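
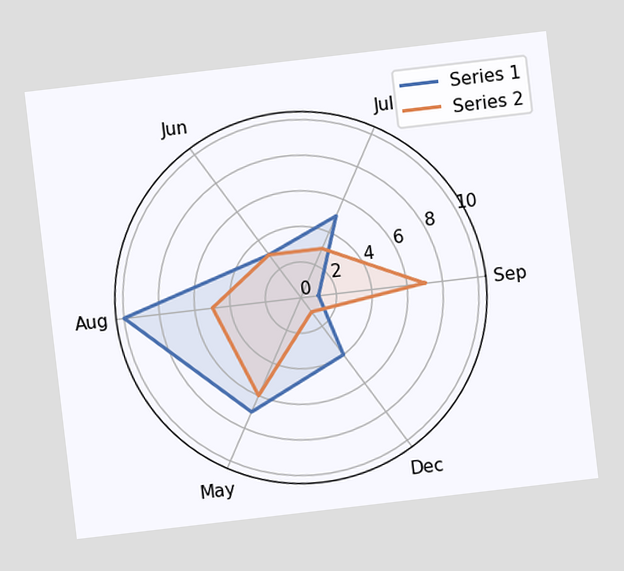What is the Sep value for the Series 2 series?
7

The chart is tilted about 7° counter-clockwise. On the Sep axis, Series 2 reaches 7.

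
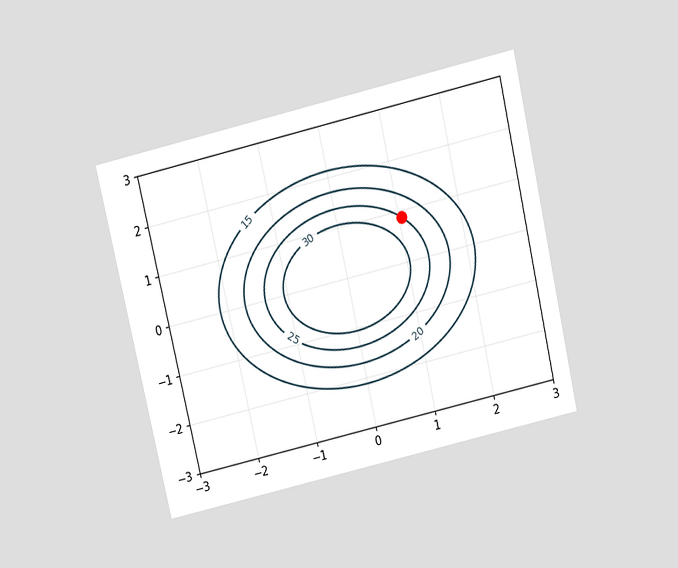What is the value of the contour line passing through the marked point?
The chart is tilted about 13° counter-clockwise and viewed slightly from above. The marked point sits on the contour labelled 25.

25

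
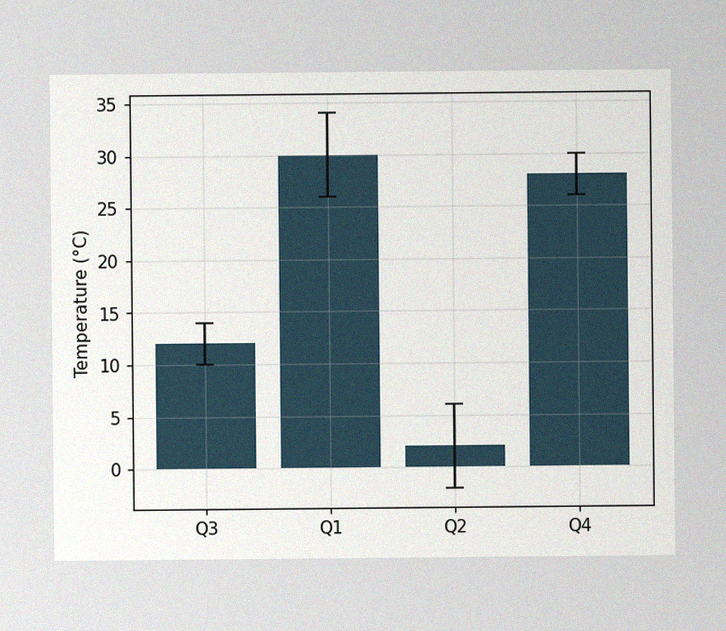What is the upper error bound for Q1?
The image has some photo noise and uneven lighting. The Q1 bar's upper whisker reaches 34°C.

34°C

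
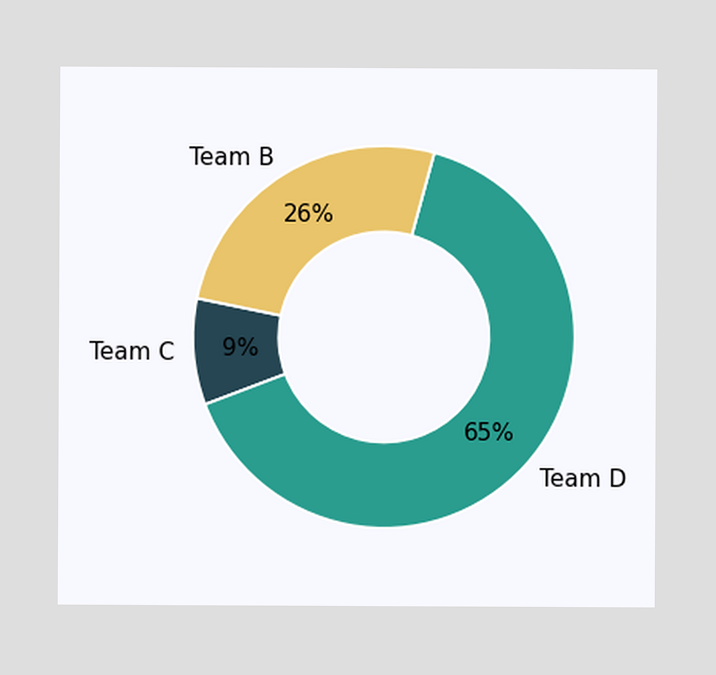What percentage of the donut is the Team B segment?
The Team B segment takes up 26% of the ring.

26%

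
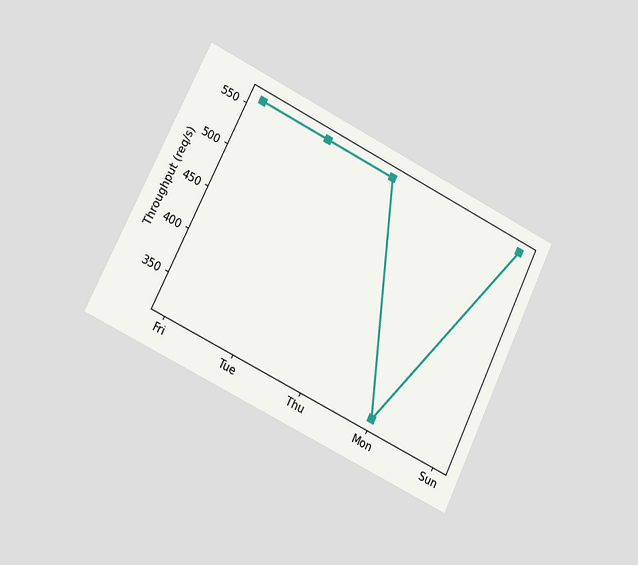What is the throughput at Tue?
The chart is tilted about 26° clockwise and viewed slightly from the left. At Tue, the line is at 560req/s.

560req/s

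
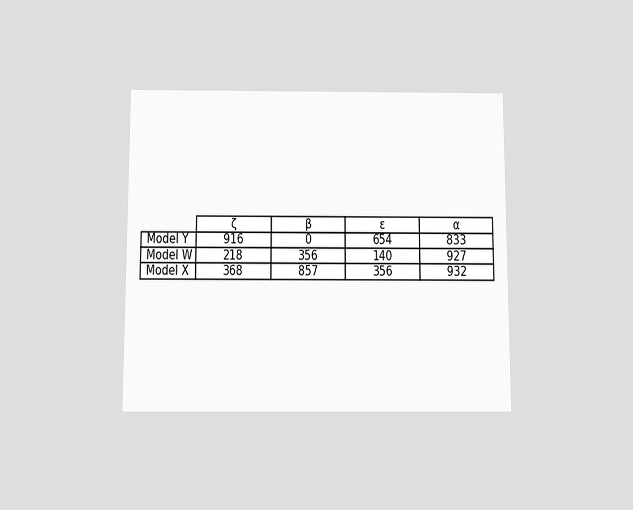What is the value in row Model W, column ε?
The chart is viewed slightly from below. The (Model W, ε) cell reads 140.

140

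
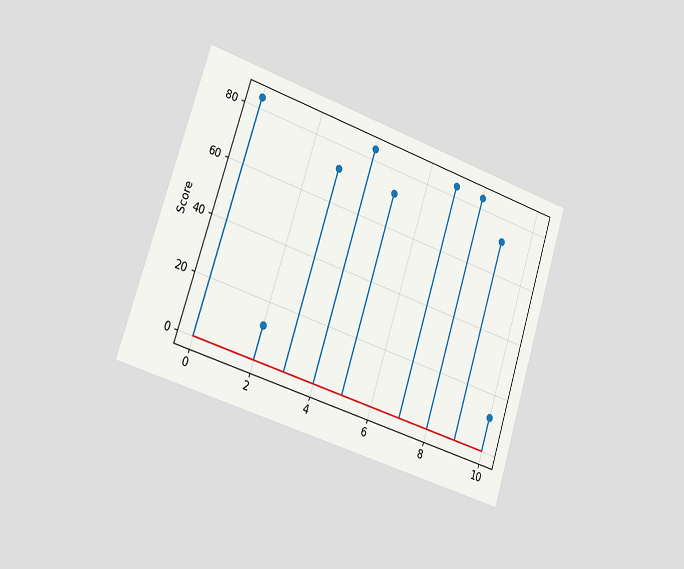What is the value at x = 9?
The chart is tilted about 18° clockwise and viewed slightly from the left. The stem at x=9 reaches 72.

72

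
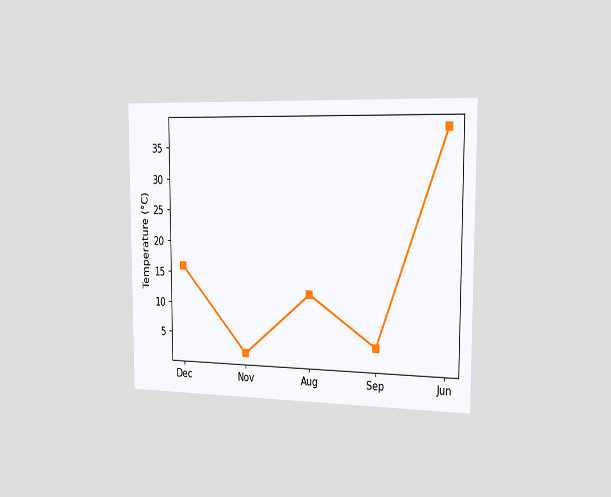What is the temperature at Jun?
The chart is viewed slightly from the right. At Jun, the line is at 38°C.

38°C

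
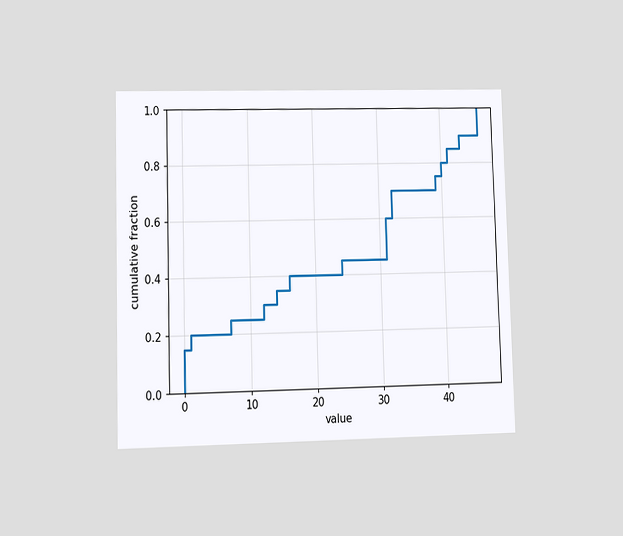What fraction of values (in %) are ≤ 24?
45%

The chart is viewed at a slight angle. At x=24 the ECDF step is at 45%.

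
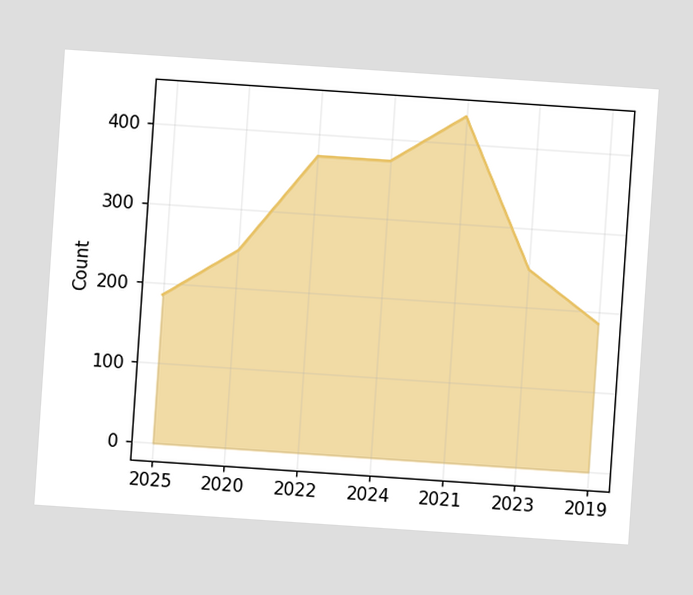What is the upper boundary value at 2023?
248

The chart is tilted about 4° clockwise. At 2023 the upper boundary is at 248.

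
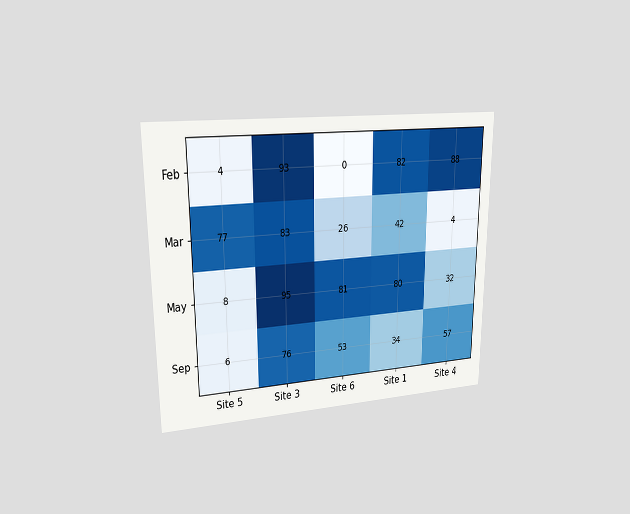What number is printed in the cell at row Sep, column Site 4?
The chart is viewed at a slight angle. The (Sep, Site 4) cell reads 57.

57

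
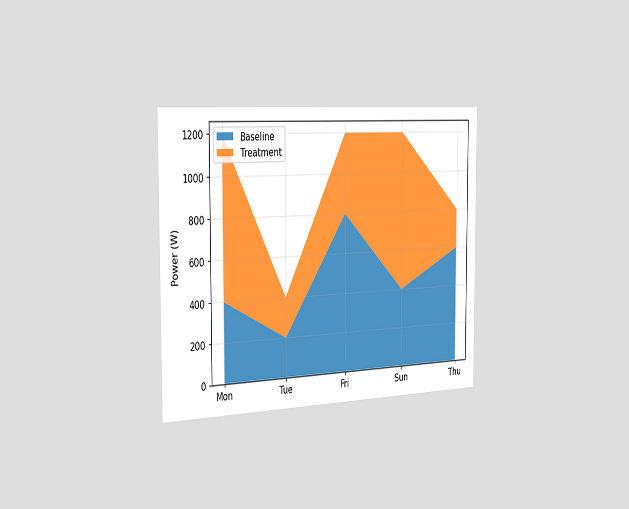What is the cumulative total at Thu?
800W

The chart is viewed slightly from the left. The stacked total at Thu reaches 800W.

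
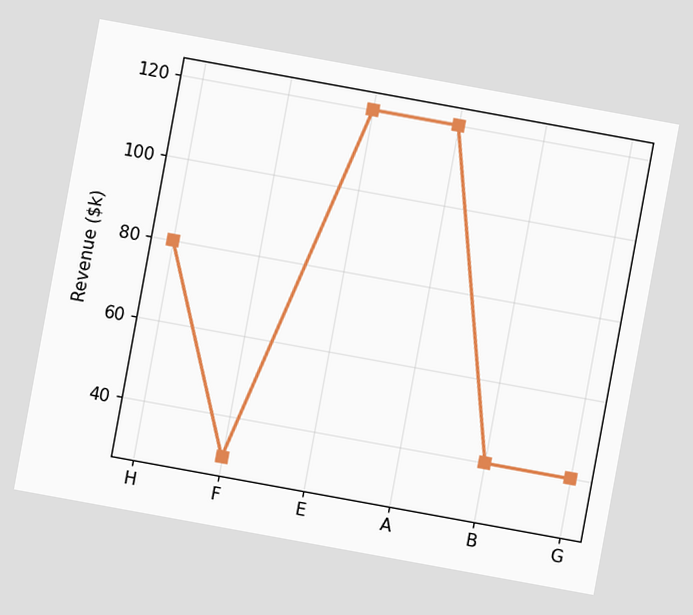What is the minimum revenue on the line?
The chart is tilted about 10° clockwise. The lowest point is at F, and reading across to the y-axis gives $30k.

$30k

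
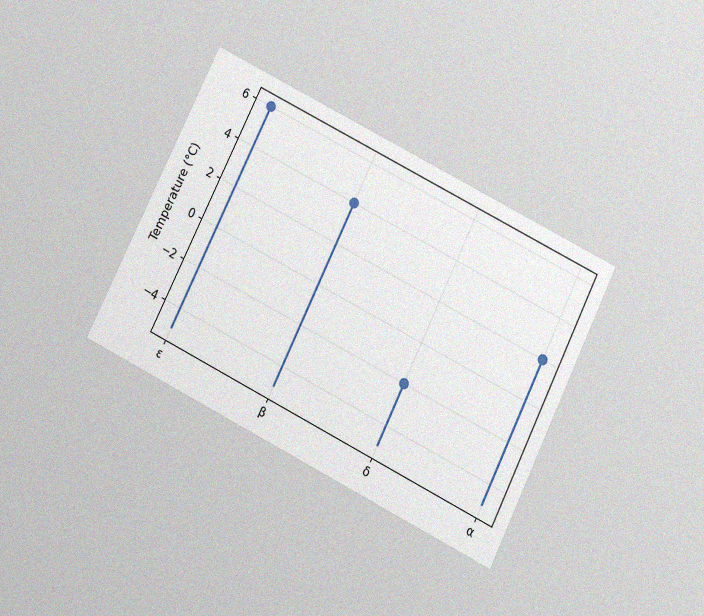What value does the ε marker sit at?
6°C

The chart is tilted about 26° clockwise and viewed slightly from below, with some photo noise. The ε marker sits at 6°C.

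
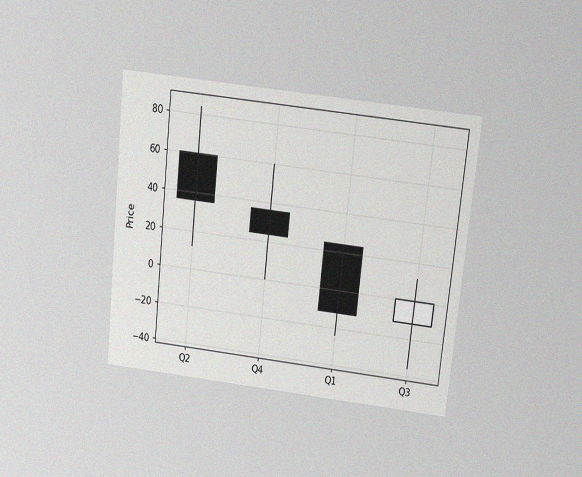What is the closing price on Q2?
The chart is tilted about 6° clockwise and viewed slightly from above, with some photo noise. The Q2 candle closes at 36.

36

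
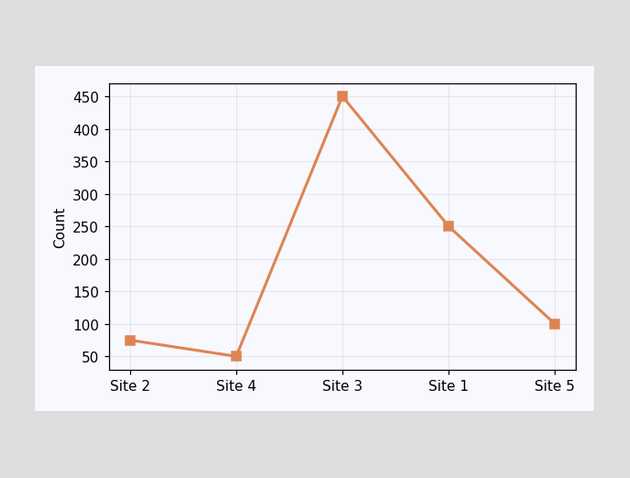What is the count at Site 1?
250

At Site 1, the line is at 250.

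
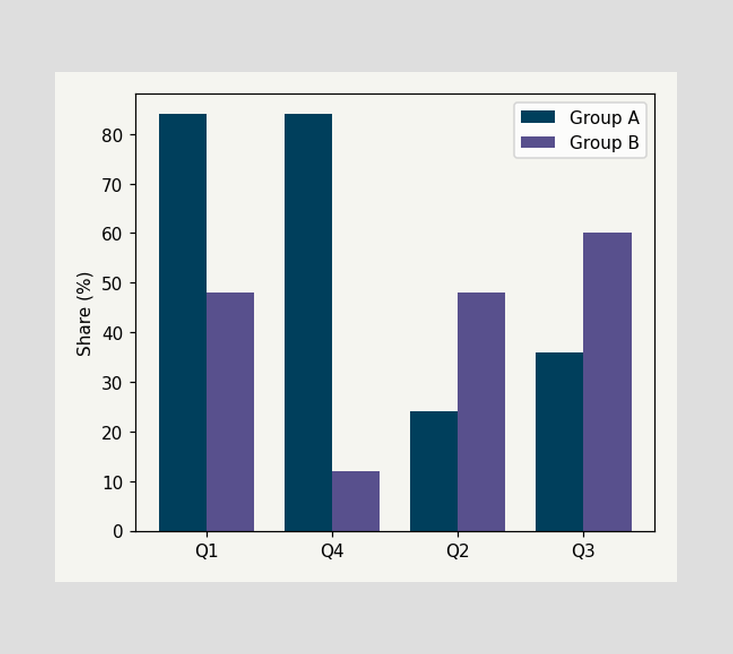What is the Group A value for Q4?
84%

The Group A bar at Q4 reaches 84% on the y-axis.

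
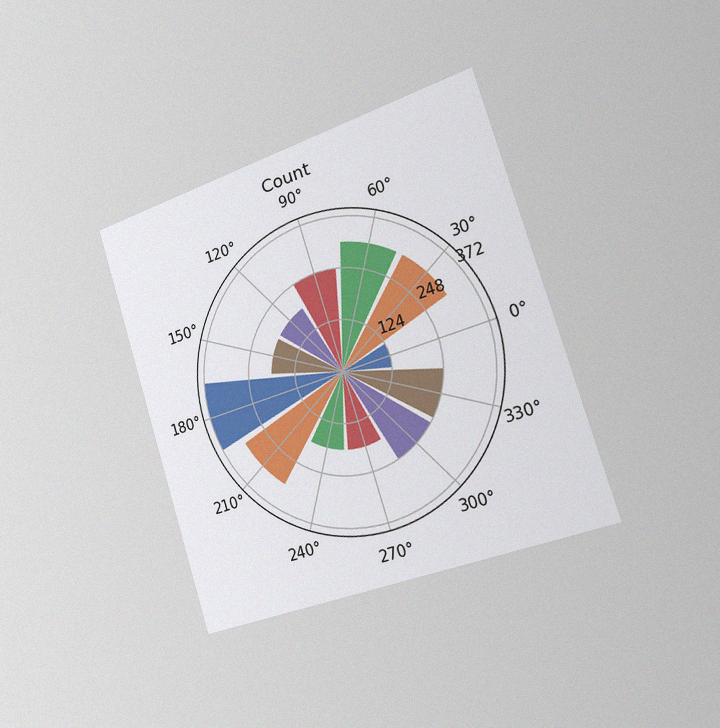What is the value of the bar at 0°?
The chart is tilted about 18° counter-clockwise and viewed slightly from the right, with some photo noise. The bar at 0° reaches 124 on the radial axis.

124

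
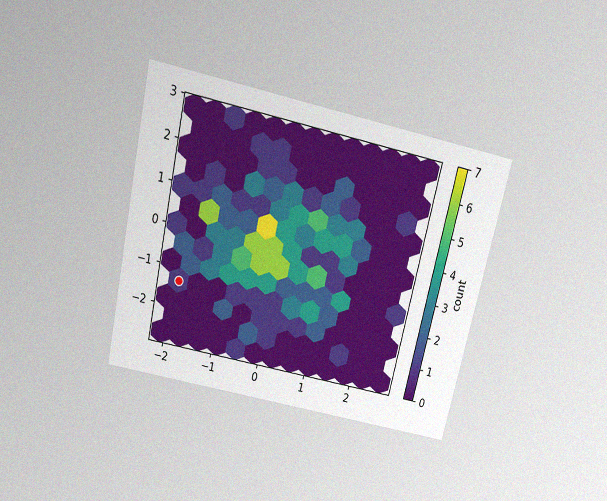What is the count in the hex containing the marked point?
1

The chart is tilted about 13° clockwise and viewed slightly from above, with some photo noise. The marked hex reads 1 on the colorbar.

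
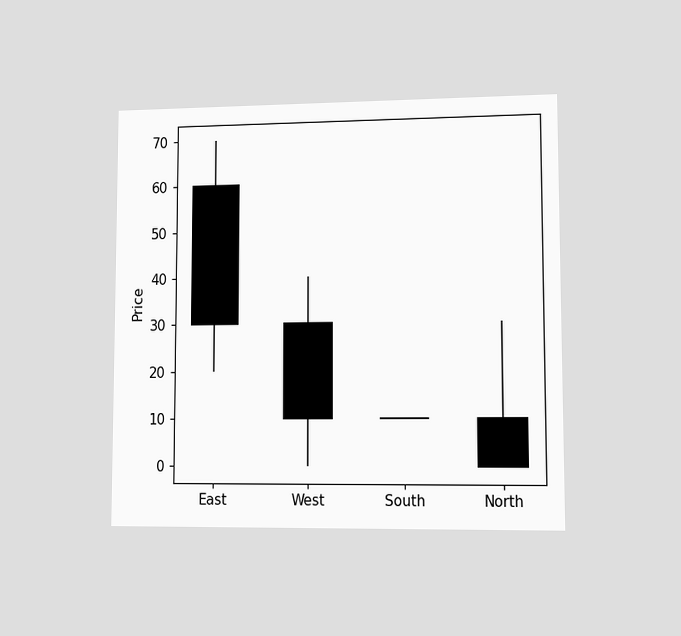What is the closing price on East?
30

The chart is viewed at a slight angle. The East candle closes at 30.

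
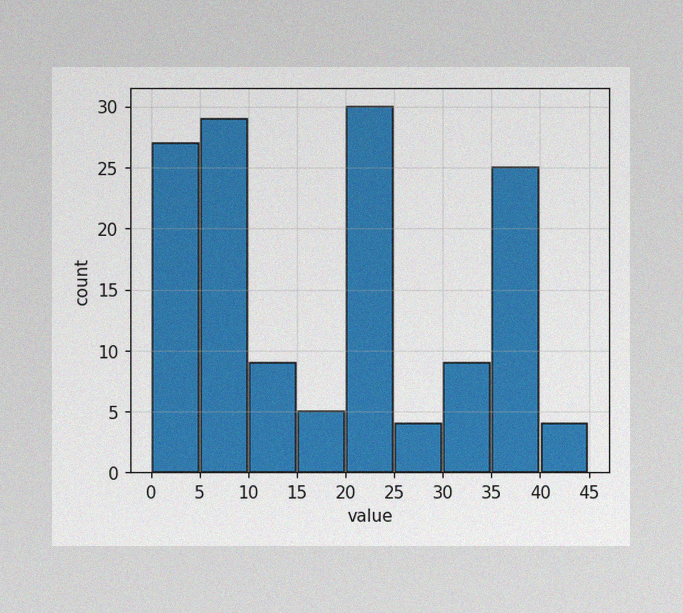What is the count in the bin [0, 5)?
27

The image has some photo noise and uneven lighting. The [0, 5) bin has height 27.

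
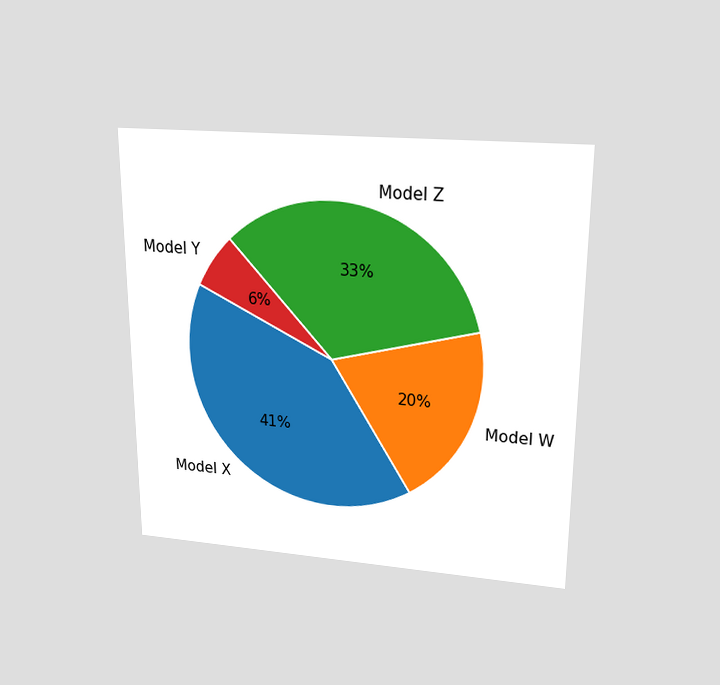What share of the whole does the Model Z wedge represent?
The chart is viewed slightly from above. The Model Z slice takes up 33% of the pie.

33%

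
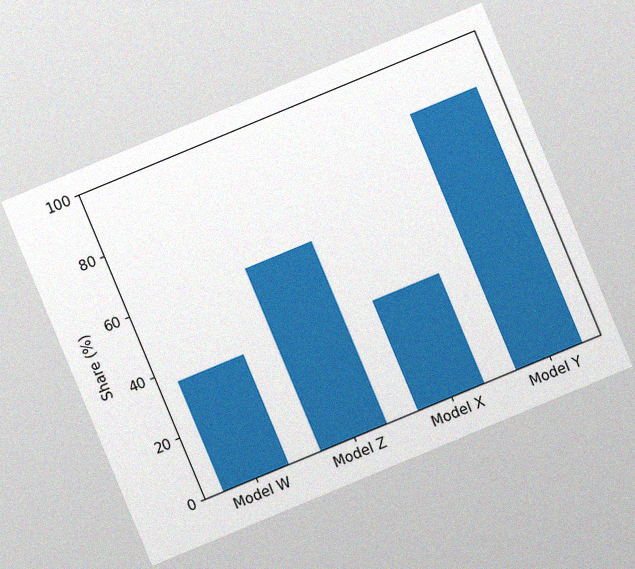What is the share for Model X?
36%

The chart is tilted about 23° counter-clockwise, with some photo noise. Reading along the chart's y-axis, the Model X bar reaches 36%.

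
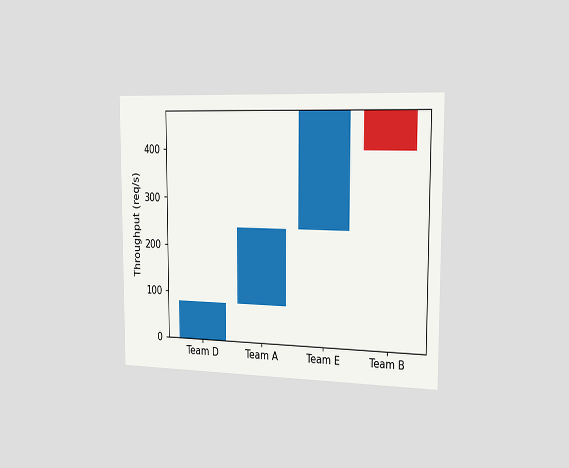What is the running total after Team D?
80req/s

The chart is viewed slightly from the right. After Team D the running total reaches 80req/s.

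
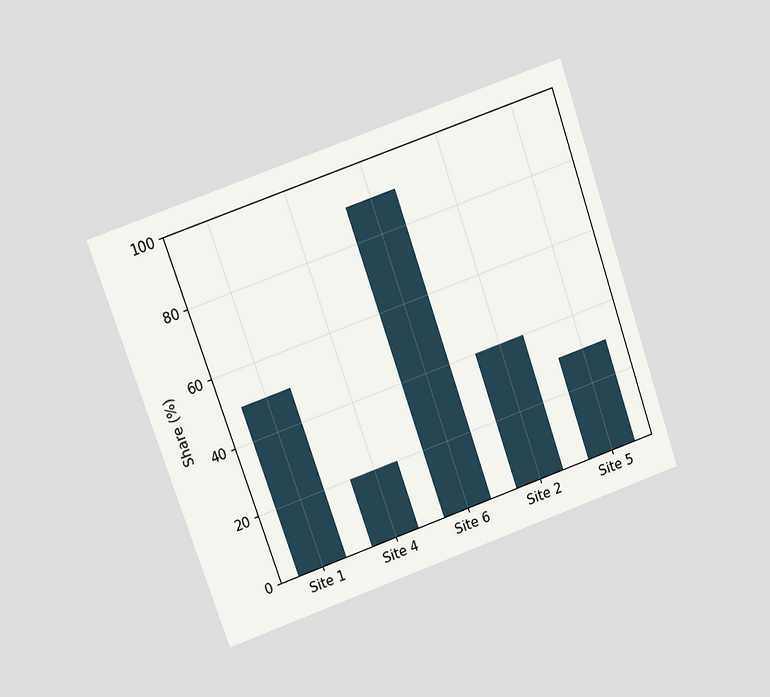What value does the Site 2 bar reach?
The chart is tilted about 19° counter-clockwise and viewed at a slight angle. Reading along the chart's y-axis, the Site 2 bar reaches 40%.

40%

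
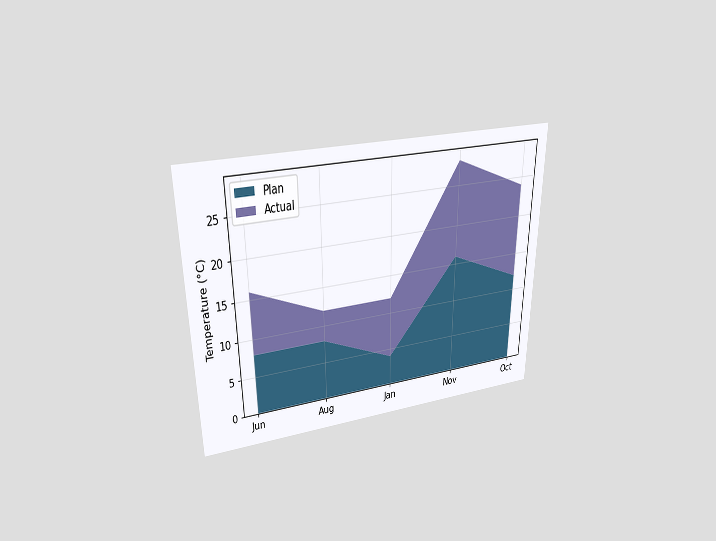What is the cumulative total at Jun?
16°C

The chart is viewed slightly from above. The stacked total at Jun reaches 16°C.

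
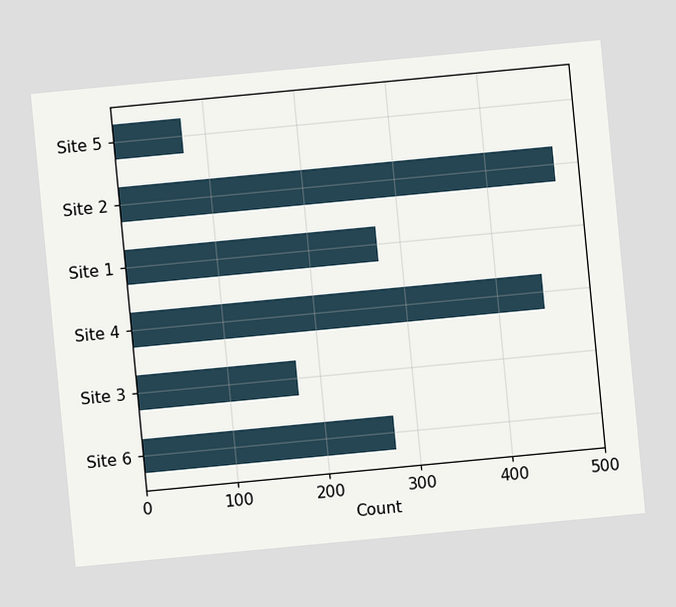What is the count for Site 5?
75

The chart is tilted about 5° counter-clockwise. Reading along the chart's x-axis, the Site 5 bar reaches 75.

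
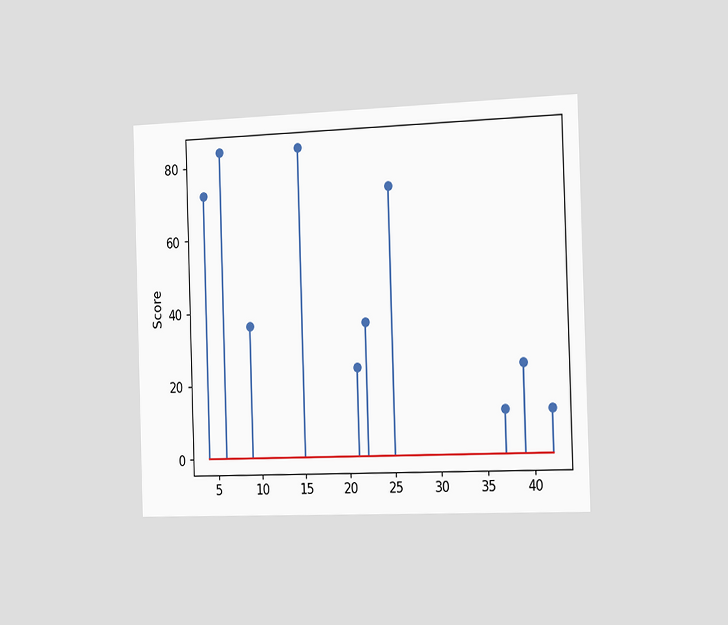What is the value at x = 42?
12

The chart is viewed slightly from the right. The stem at x=42 reaches 12.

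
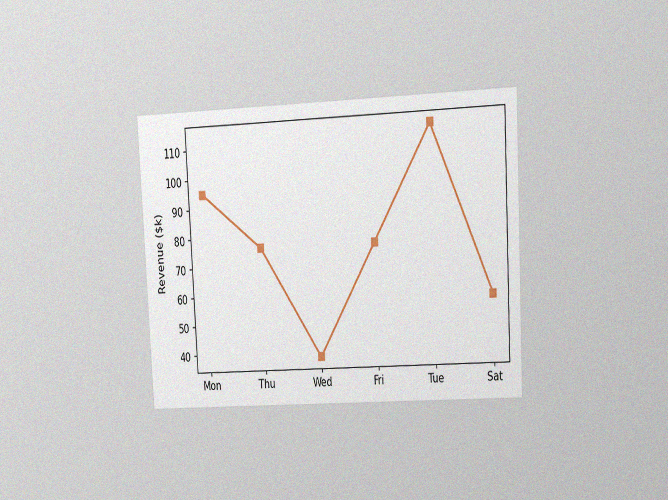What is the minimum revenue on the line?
The chart is tilted about 3° counter-clockwise and viewed at a slight angle, with some photo noise. The lowest point is at Wed, and reading across to the y-axis gives $38k.

$38k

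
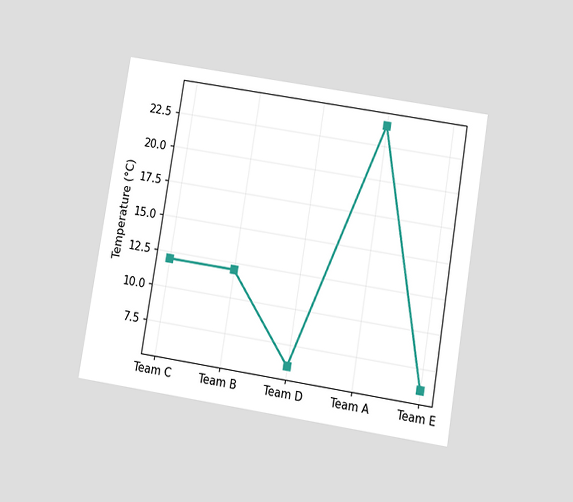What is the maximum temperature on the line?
24°C

The chart is tilted about 9° clockwise and viewed slightly from below. The highest point is at Team A, and reading across to the y-axis gives 24°C.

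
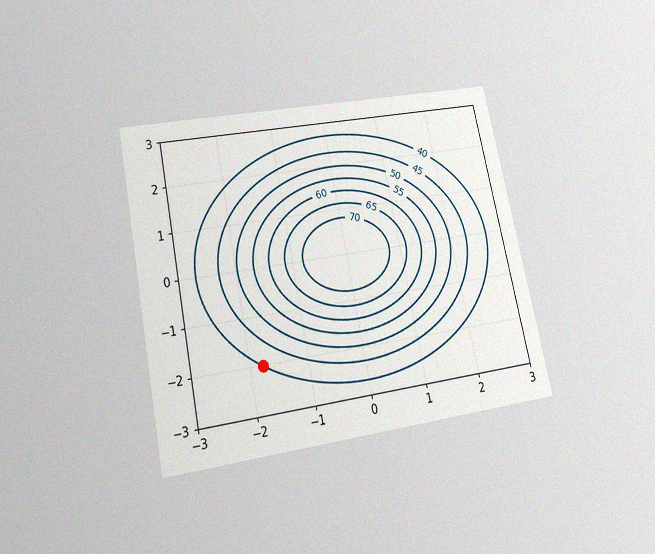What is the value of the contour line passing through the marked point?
40

The chart is tilted about 12° counter-clockwise and viewed slightly from below, with some photo noise. The marked point sits on the contour labelled 40.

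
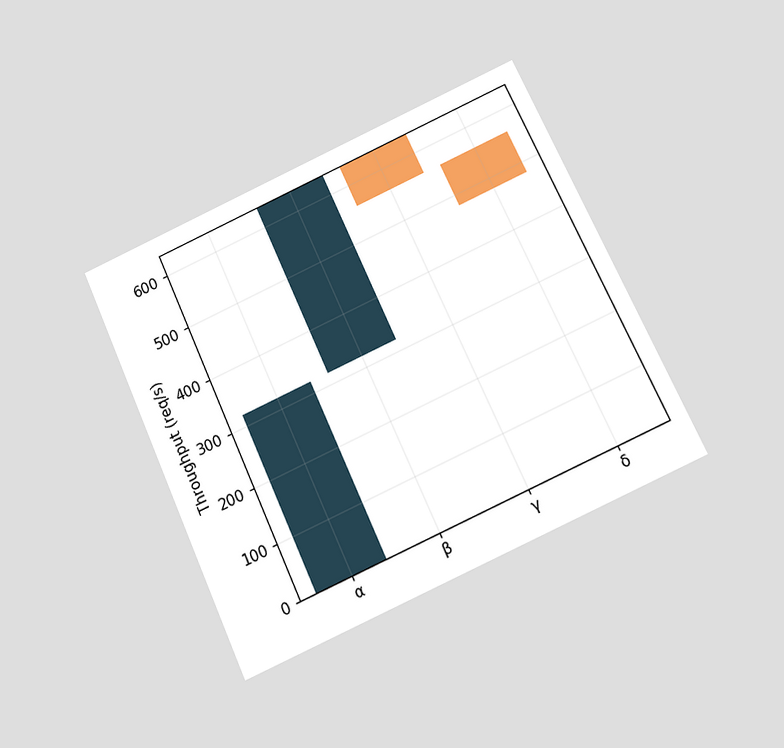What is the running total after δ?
The chart is tilted about 25° counter-clockwise and viewed slightly from below. After δ the running total reaches 480req/s.

480req/s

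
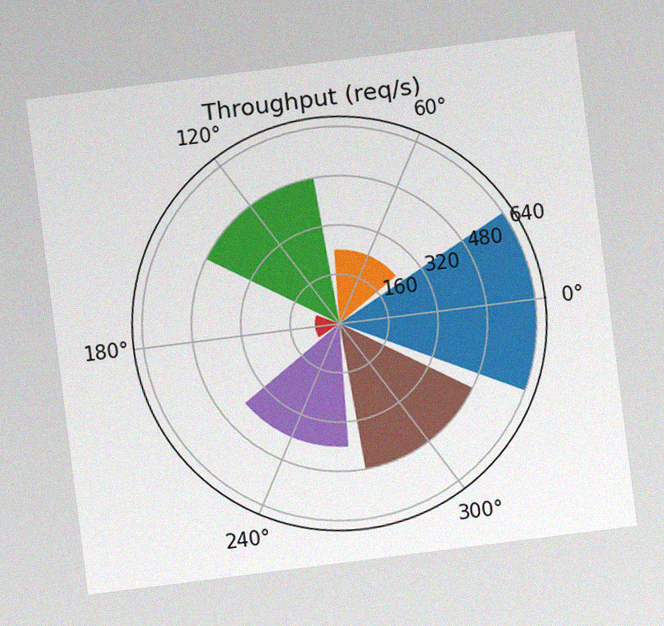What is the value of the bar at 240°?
400req/s

The chart is tilted about 7° counter-clockwise, with some photo noise. The bar at 240° reaches 400req/s on the radial axis.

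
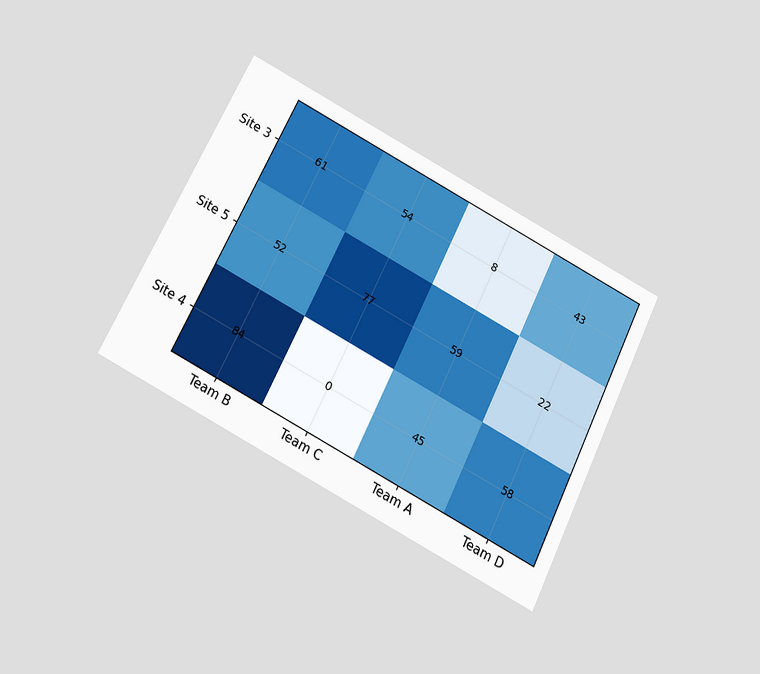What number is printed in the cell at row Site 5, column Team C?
The chart is tilted about 26° clockwise and viewed slightly from below. The (Site 5, Team C) cell reads 77.

77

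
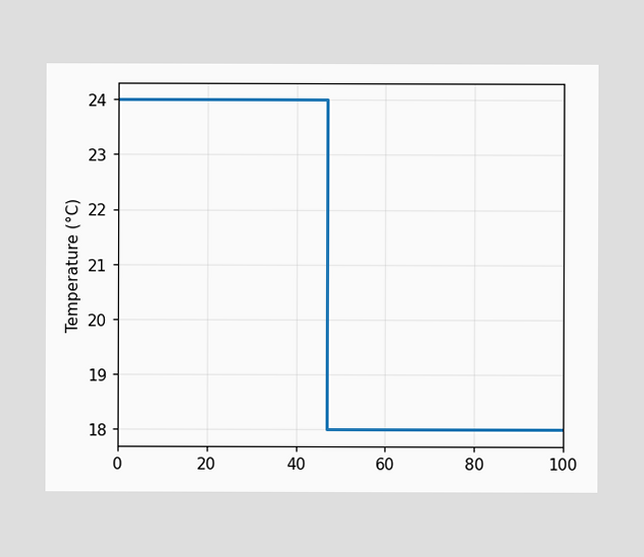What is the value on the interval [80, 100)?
18°C

On [80, 100) the step sits at 18°C.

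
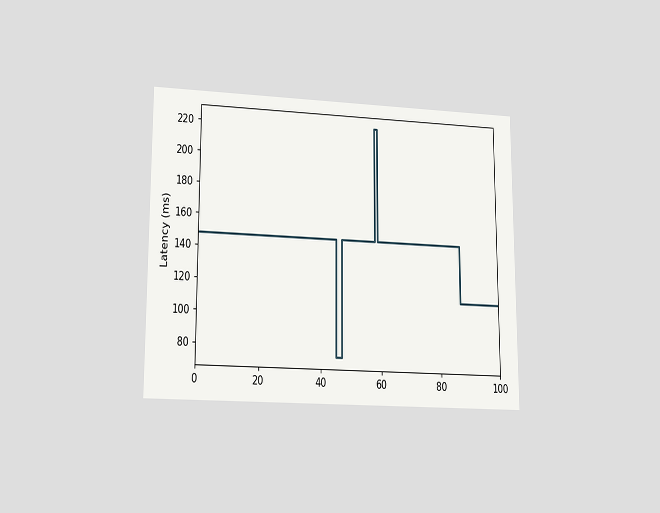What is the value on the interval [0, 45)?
148ms

The chart is viewed at a slight angle. On [0, 45) the step sits at 148ms.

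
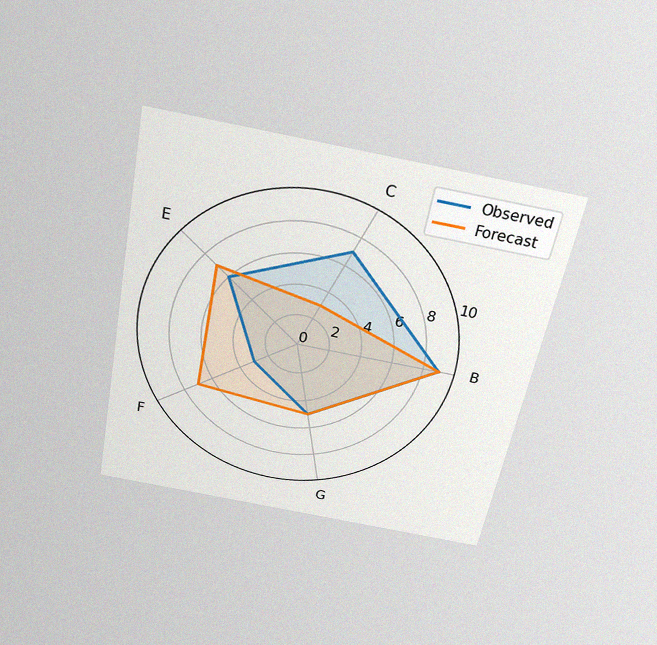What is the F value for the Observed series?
3

The chart is tilted about 11° clockwise and viewed slightly from above, with some photo noise. On the F axis, Observed reaches 3.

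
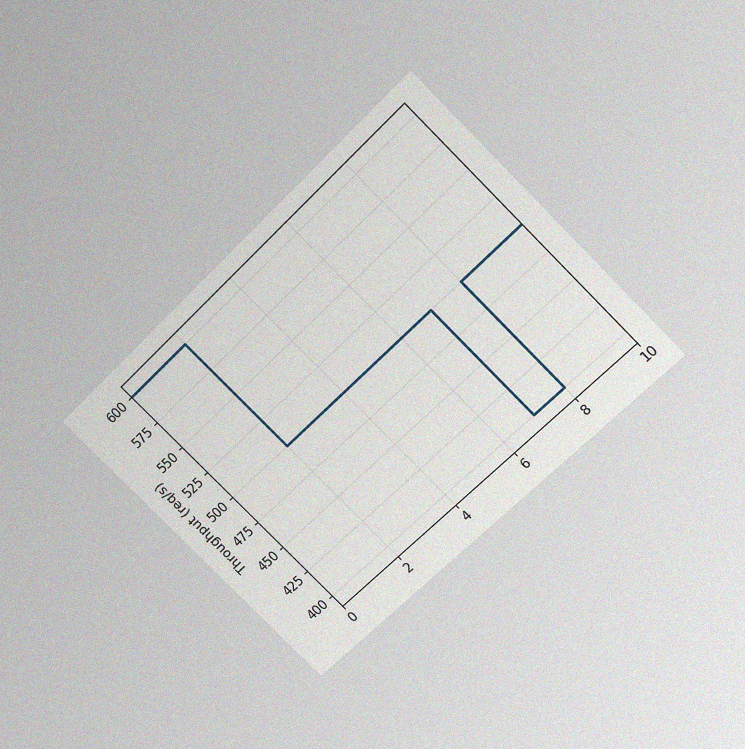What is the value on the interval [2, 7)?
The chart is tilted about 45° counter-clockwise and viewed slightly from above, with some photo noise. On [2, 7) the step sits at 500req/s.

500req/s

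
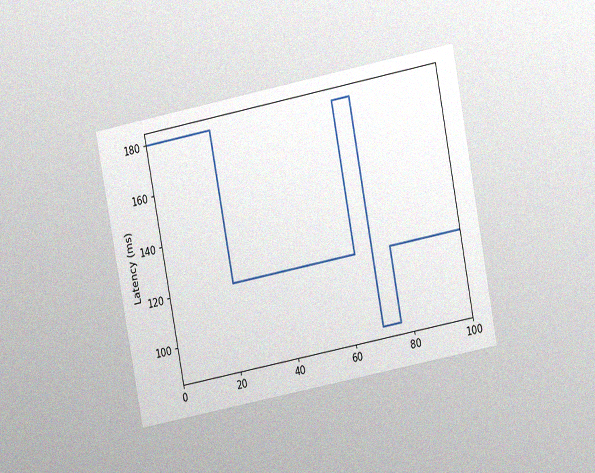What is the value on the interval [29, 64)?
The chart is tilted about 11° counter-clockwise and viewed at a slight angle, with some photo noise. On [29, 64) the step sits at 120ms.

120ms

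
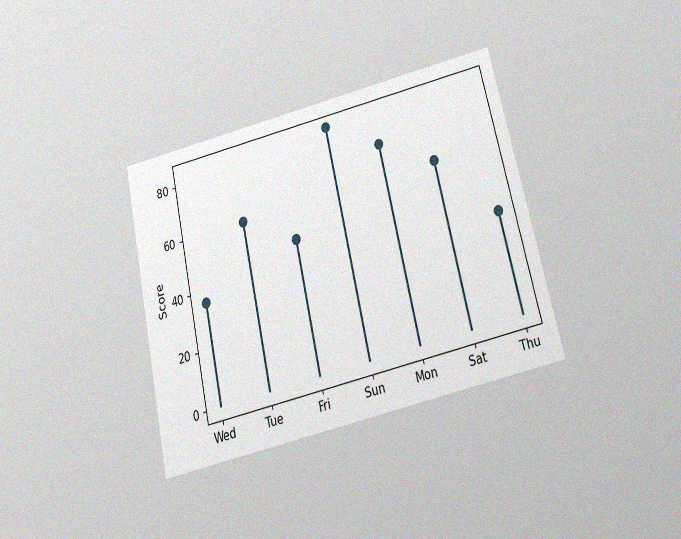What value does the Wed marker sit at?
The chart is tilted about 13° counter-clockwise and viewed slightly from below, with some photo noise. The Wed marker sits at 36.

36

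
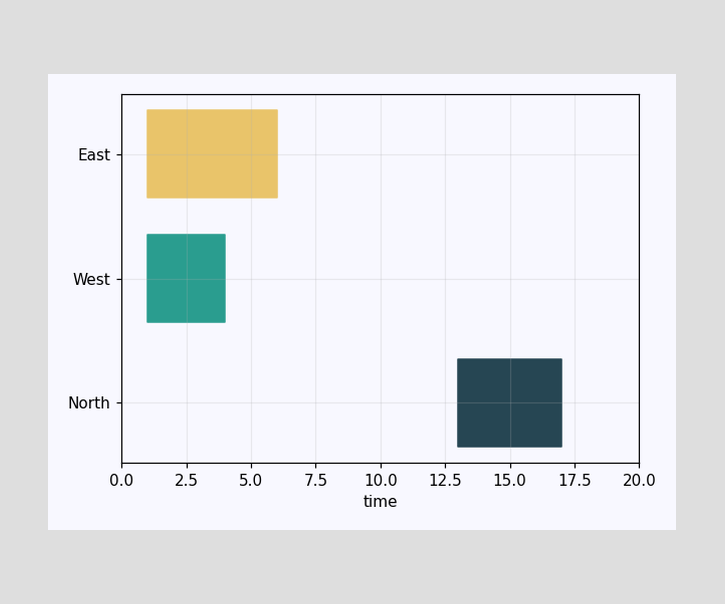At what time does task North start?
The North bar begins at t=13.

13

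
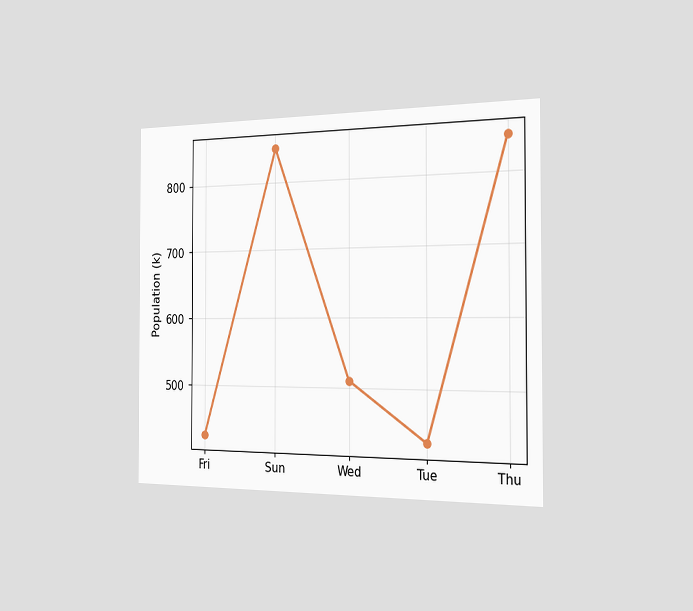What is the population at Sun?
850k

The chart is viewed slightly from the right. At Sun, the line is at 850k.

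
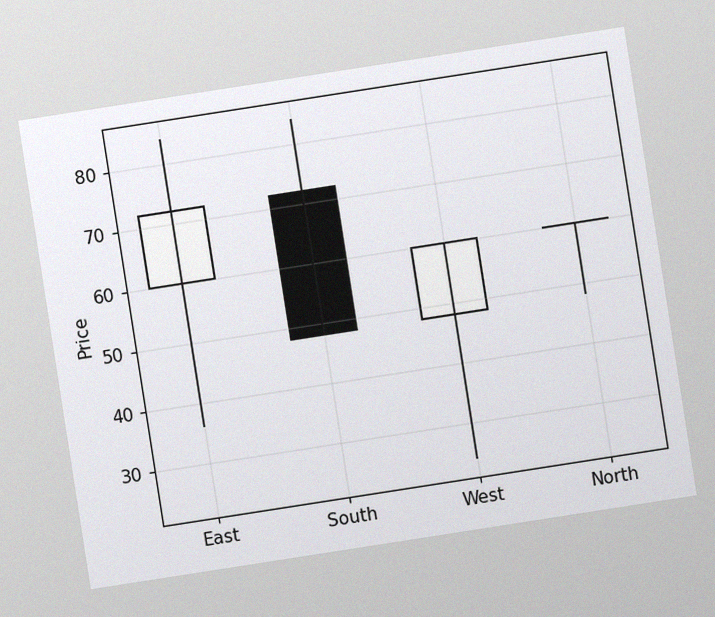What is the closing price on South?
The chart is tilted about 9° counter-clockwise, with some photo noise. The South candle closes at 48.

48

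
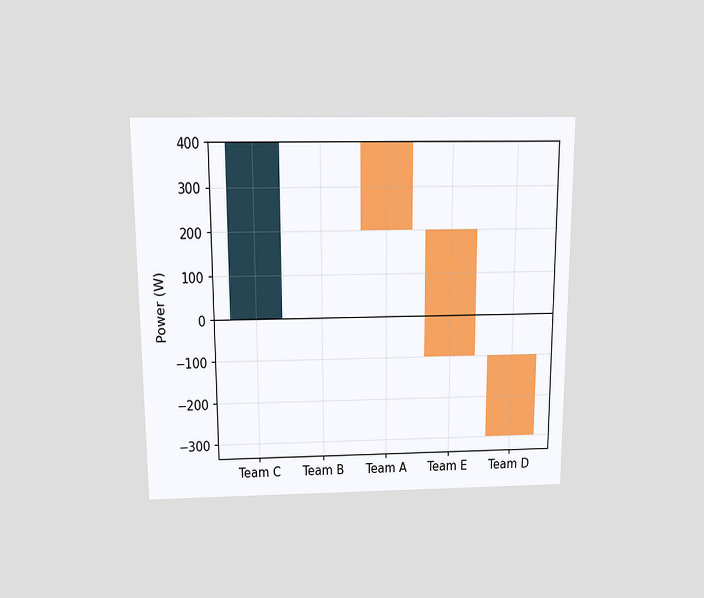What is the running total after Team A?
200W

The chart is viewed slightly from above. After Team A the running total reaches 200W.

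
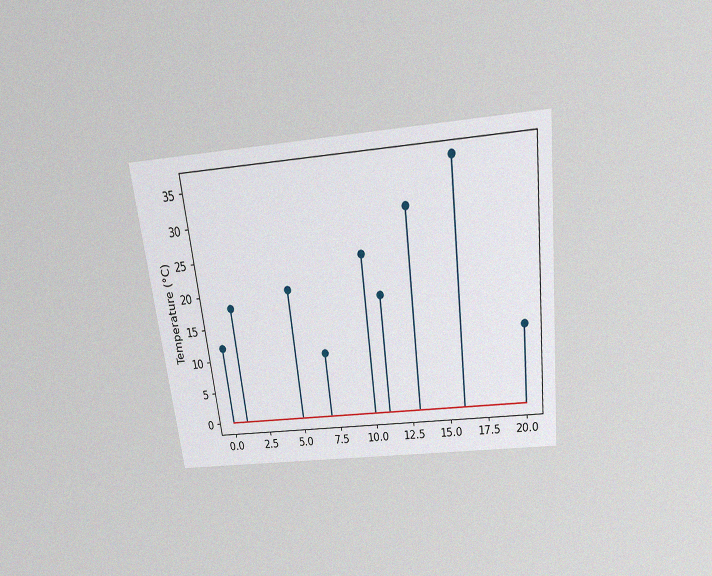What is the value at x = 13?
The chart is tilted about 7° counter-clockwise and viewed slightly from above, with some photo noise. The stem at x=13 reaches 30°C.

30°C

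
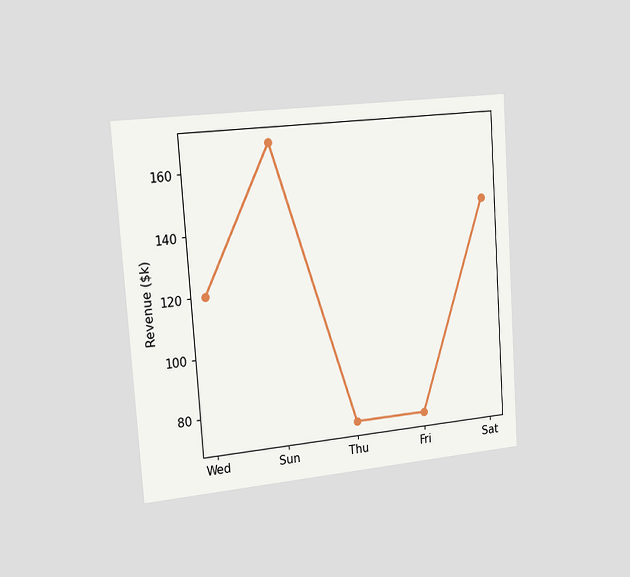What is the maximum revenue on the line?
The chart is tilted about 4° counter-clockwise and viewed slightly from the left. The highest point is at Sun, and reading across to the y-axis gives $168k.

$168k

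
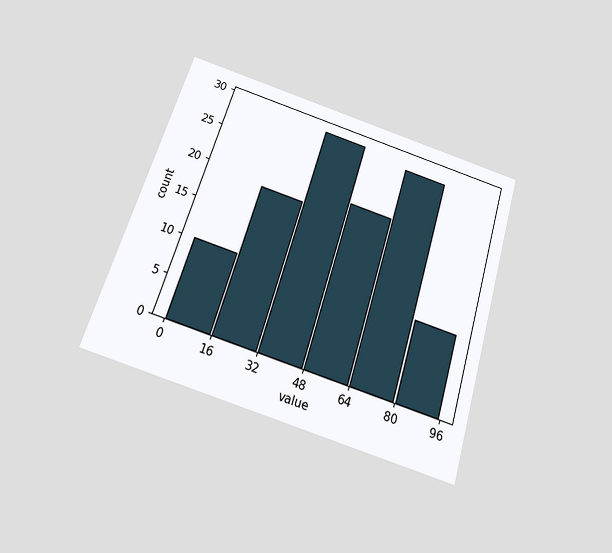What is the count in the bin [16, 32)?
The chart is tilted about 17° clockwise and viewed slightly from below. The [16, 32) bin has height 19.

19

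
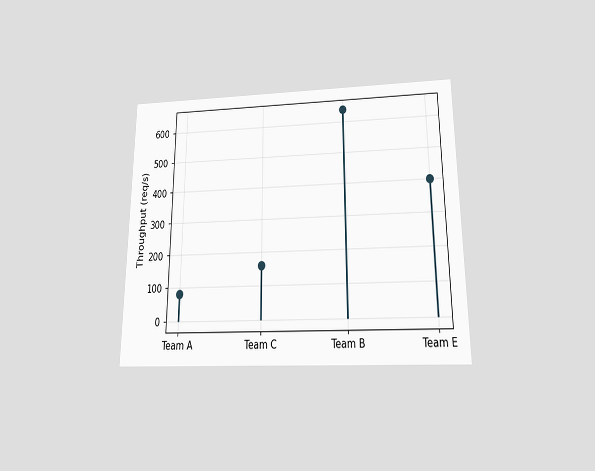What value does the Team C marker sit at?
160req/s

The chart is viewed slightly from below. The Team C marker sits at 160req/s.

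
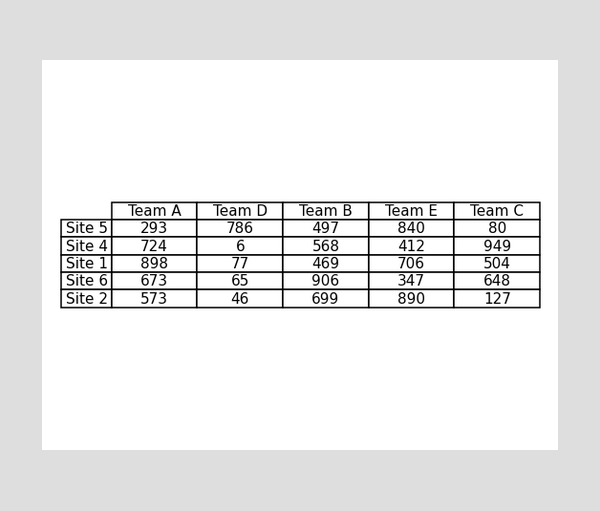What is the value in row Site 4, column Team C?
949

The (Site 4, Team C) cell reads 949.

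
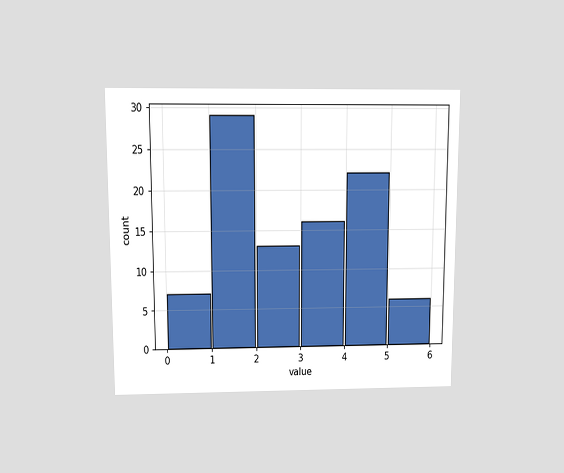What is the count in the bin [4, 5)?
The chart is viewed slightly from above. The [4, 5) bin has height 22.

22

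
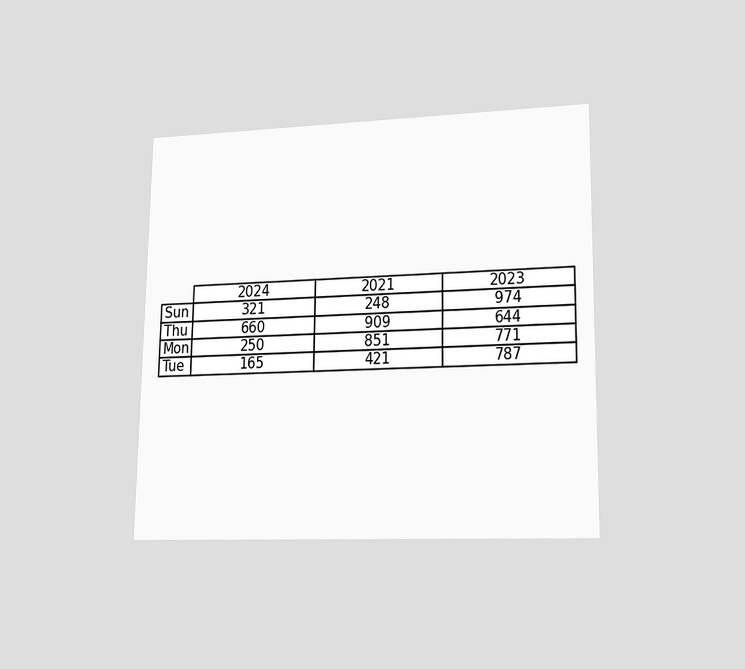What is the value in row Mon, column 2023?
771

The chart is viewed at a slight angle. The (Mon, 2023) cell reads 771.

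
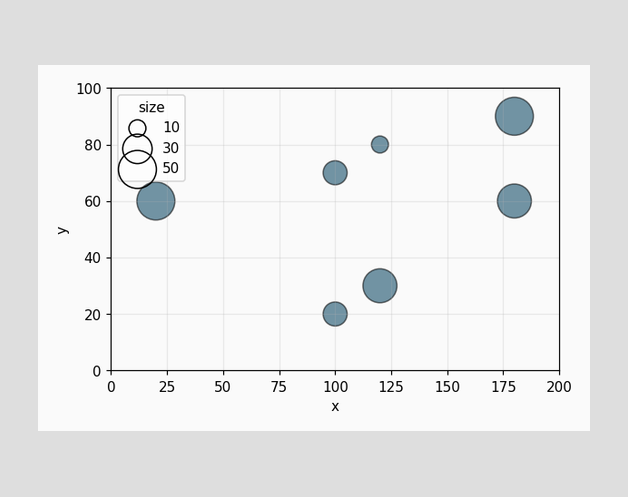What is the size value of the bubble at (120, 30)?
40

Matching the bubble at (120, 30) against the size legend gives 40.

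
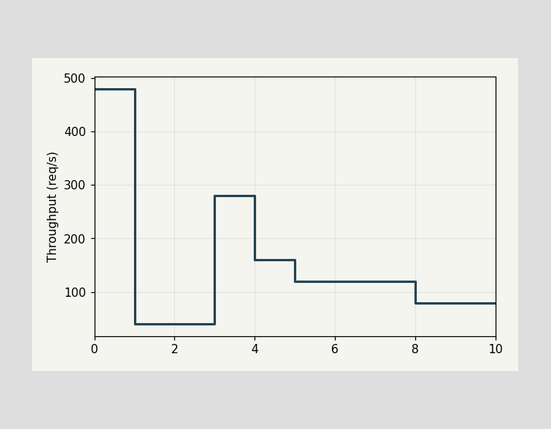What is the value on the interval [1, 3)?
On [1, 3) the step sits at 40req/s.

40req/s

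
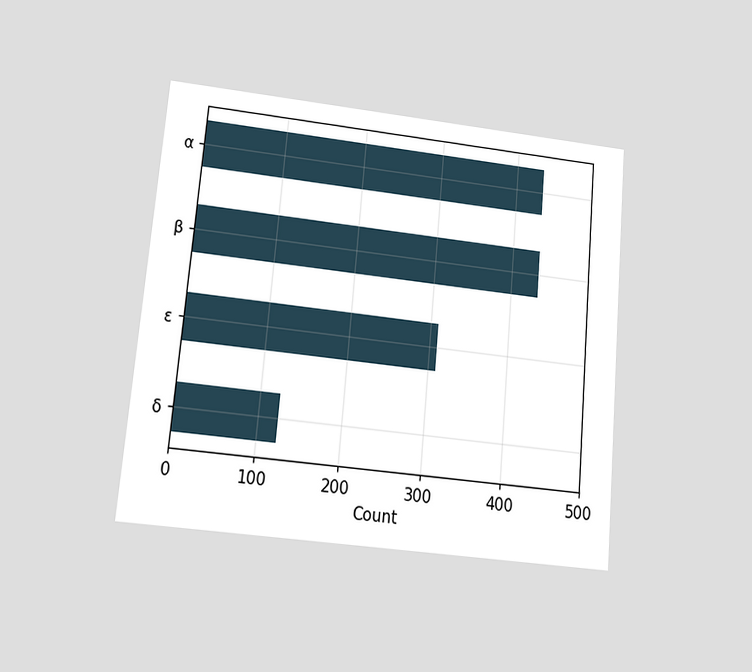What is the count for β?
434

The chart is tilted about 5° clockwise and viewed at a slight angle. Reading along the chart's x-axis, the β bar reaches 434.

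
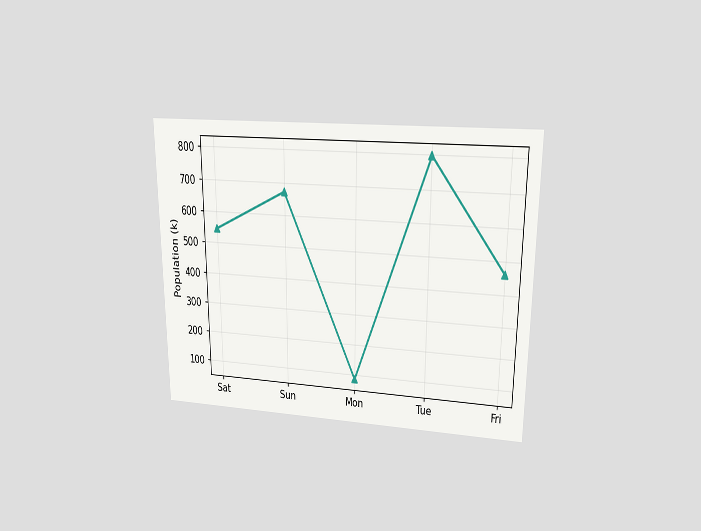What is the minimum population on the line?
84k

The chart is viewed at a slight angle. The lowest point is at Mon, and reading across to the y-axis gives 84k.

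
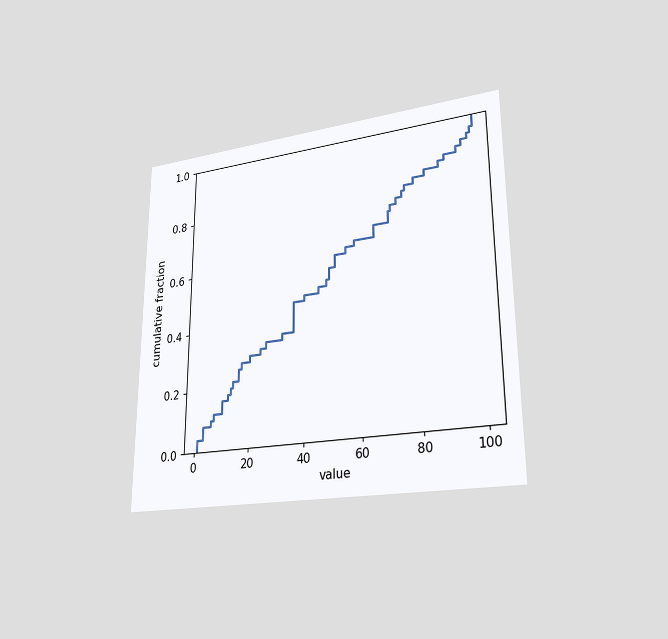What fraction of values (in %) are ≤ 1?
The chart is viewed at a slight angle. At x=1 the ECDF step is at 4%.

4%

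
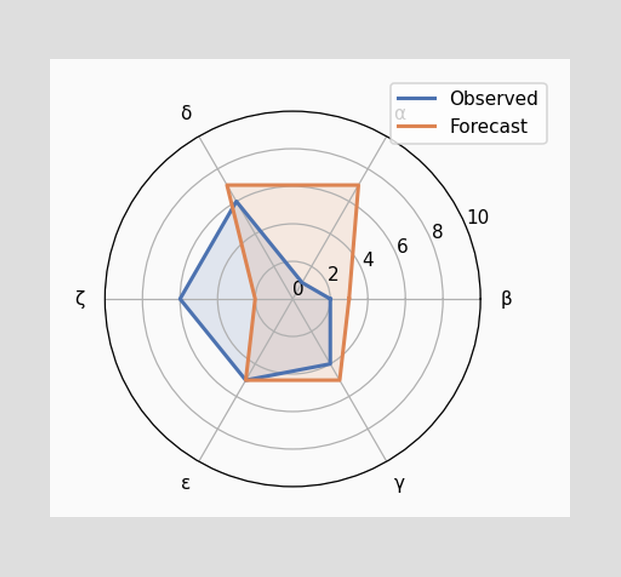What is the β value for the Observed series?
2

On the β axis, Observed reaches 2.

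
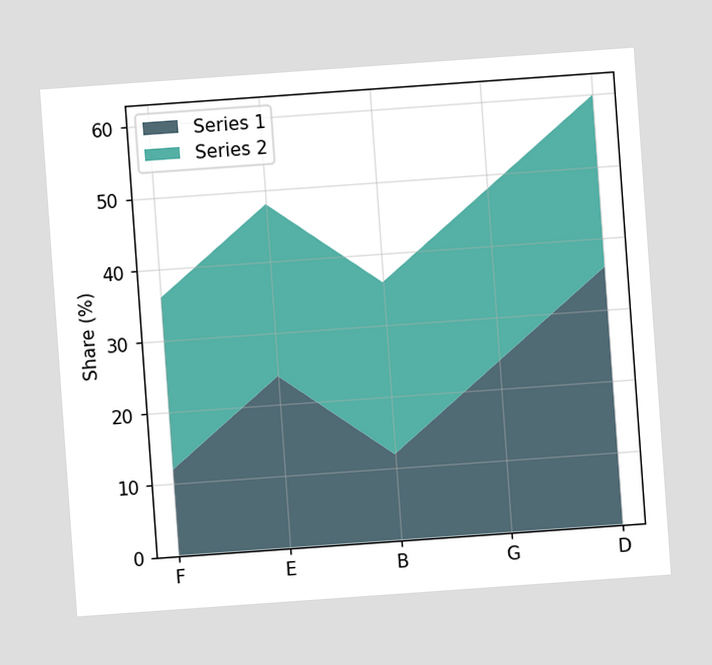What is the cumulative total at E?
48%

The chart is tilted about 4° counter-clockwise. The stacked total at E reaches 48%.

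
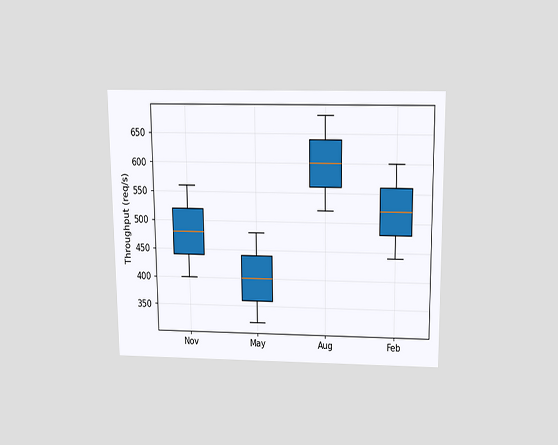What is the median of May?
The chart is viewed slightly from above. The median line in the May box sits at 400req/s.

400req/s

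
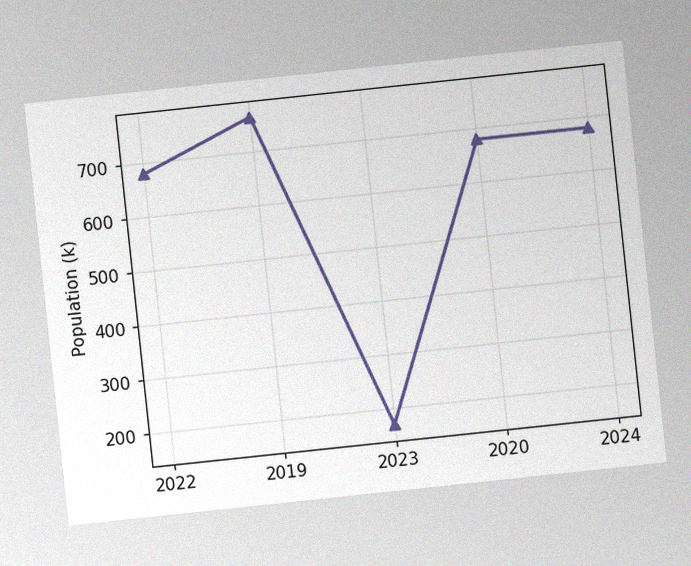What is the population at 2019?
765k

The chart is tilted about 6° counter-clockwise, with some photo noise. At 2019, the line is at 765k.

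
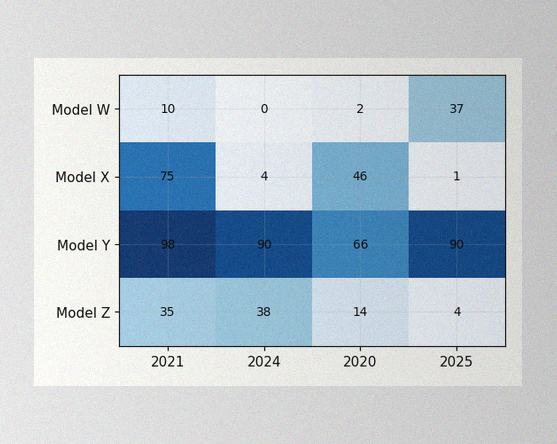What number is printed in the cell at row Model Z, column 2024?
38

The image has some photo noise and uneven lighting. The (Model Z, 2024) cell reads 38.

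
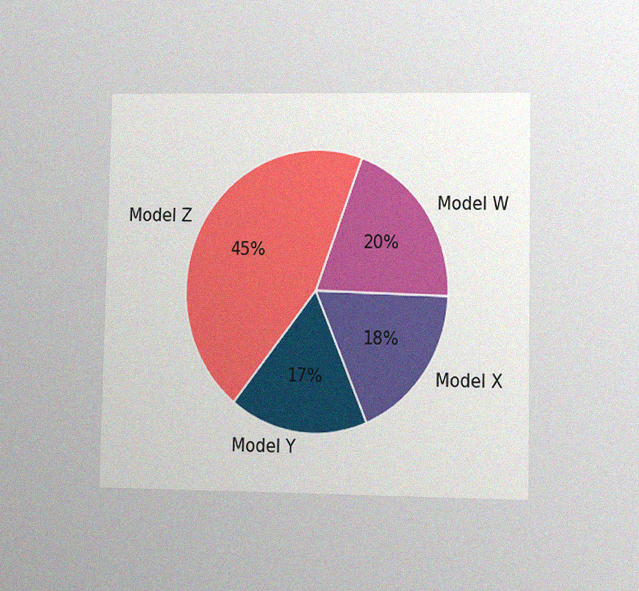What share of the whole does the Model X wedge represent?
The chart is viewed at a slight angle, with some photo noise. The Model X slice takes up 18% of the pie.

18%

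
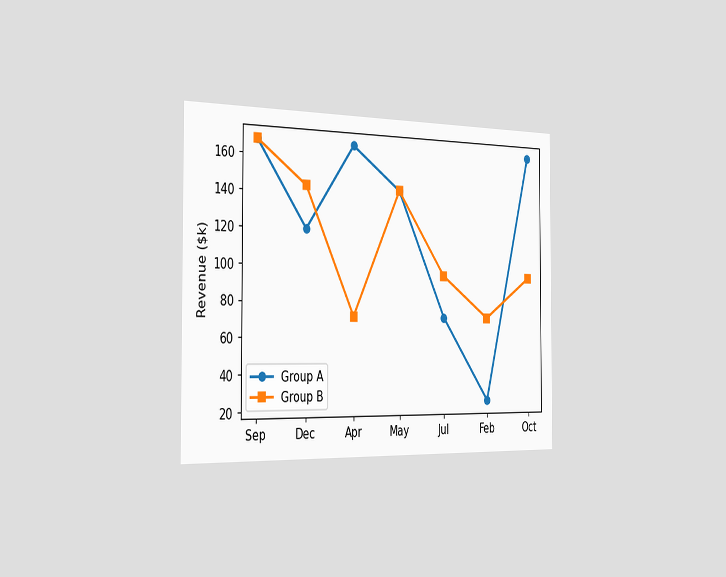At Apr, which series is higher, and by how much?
Group A, by $96k

The chart is viewed slightly from the left. At Apr, Group A sits above the other line by $96k.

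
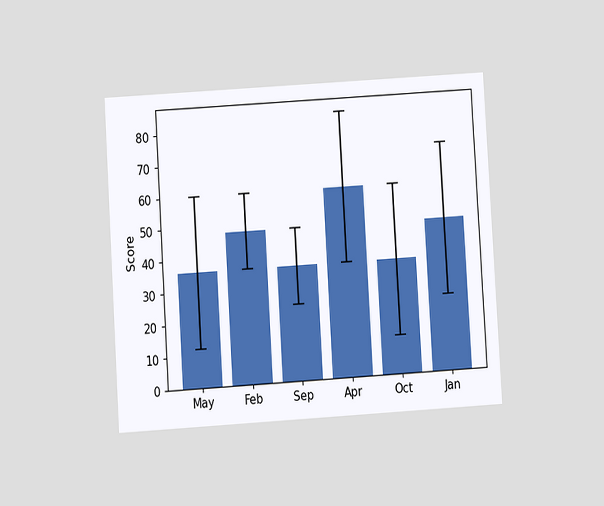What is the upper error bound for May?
The chart is tilted about 3° counter-clockwise and viewed at a slight angle. The May bar's upper whisker reaches 60.

60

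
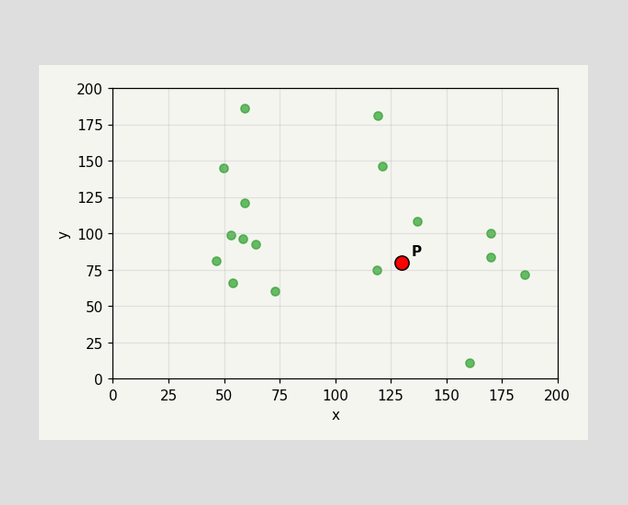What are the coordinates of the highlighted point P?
(130, 80)

Following the gridlines from P to each axis, P sits at (130, 80).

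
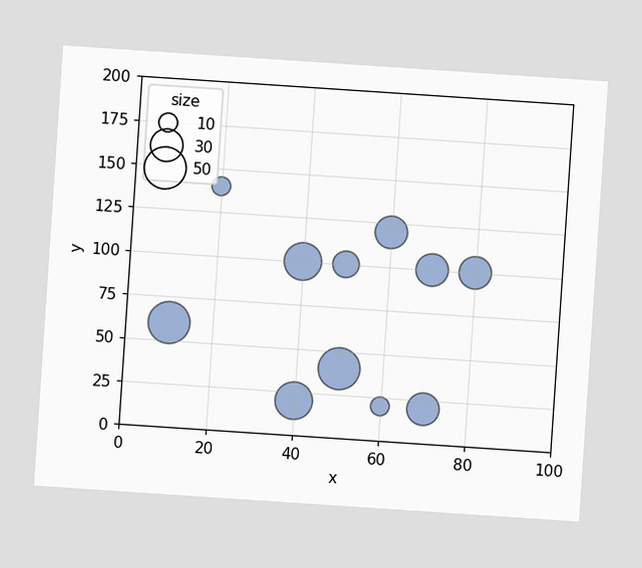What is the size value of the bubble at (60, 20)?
The chart is tilted about 4° clockwise. Matching the bubble at (60, 20) against the size legend gives 10.

10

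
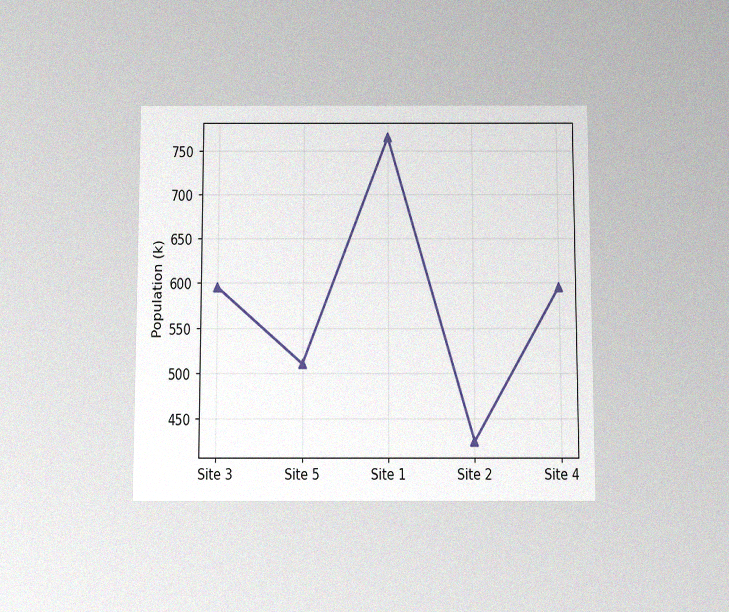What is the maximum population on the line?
The chart is viewed slightly from below, with some photo noise. The highest point is at Site 1, and reading across to the y-axis gives 765k.

765k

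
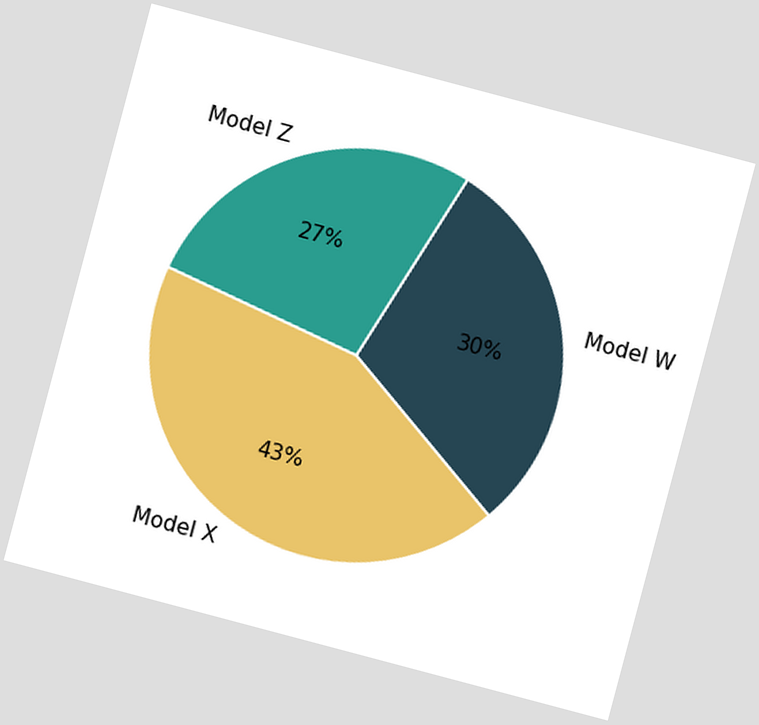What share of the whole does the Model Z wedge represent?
The chart is tilted about 15° clockwise. The Model Z slice takes up 27% of the pie.

27%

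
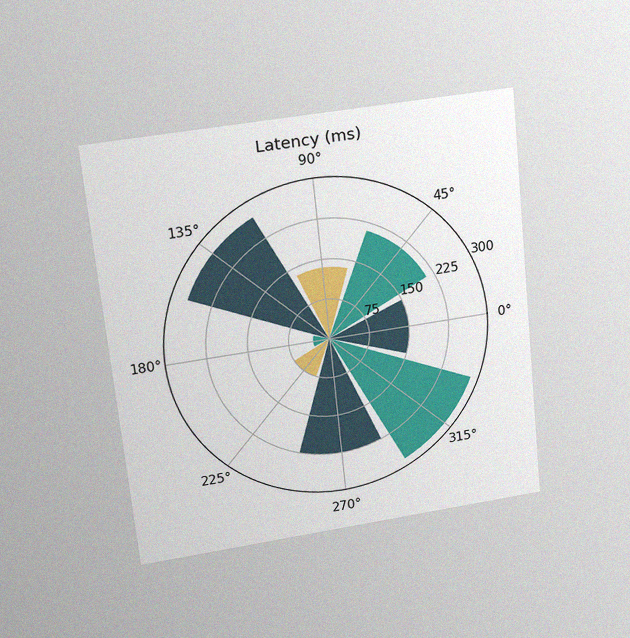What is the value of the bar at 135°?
270ms

The chart is tilted about 6° counter-clockwise and viewed slightly from above, with some photo noise. The bar at 135° reaches 270ms on the radial axis.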